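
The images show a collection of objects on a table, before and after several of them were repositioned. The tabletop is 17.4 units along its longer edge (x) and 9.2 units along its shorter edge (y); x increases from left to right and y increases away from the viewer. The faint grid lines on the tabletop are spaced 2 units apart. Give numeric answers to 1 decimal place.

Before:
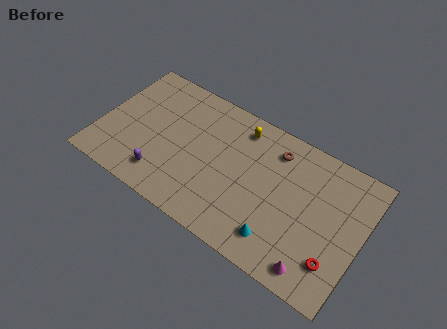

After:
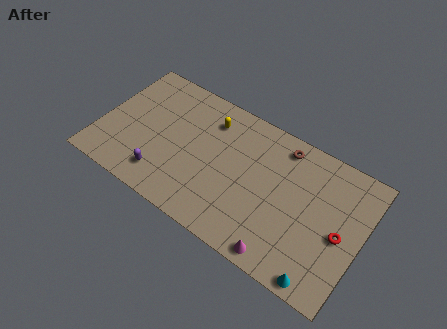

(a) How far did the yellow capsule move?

2.1

The yellow capsule was near (8.9, 7.7) before and (6.9, 7.2) after, so it travelled √(2.0² + 0.5²) ≈ 2.1 units.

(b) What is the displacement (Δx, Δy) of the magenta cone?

(-2.1, -0.3)

From the two frames, the magenta cone sits at roughly (14.9, 1.2) before and (12.8, 0.9) after.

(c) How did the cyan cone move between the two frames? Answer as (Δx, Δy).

(3.0, -1.0)

The cyan cone was at about (12.4, 1.8) and moved to about (15.4, 0.8).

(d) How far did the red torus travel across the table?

1.9

From (16.0, 2.3) to (16.1, 4.2), the red torus covered √(0.1² + 1.9²) ≈ 1.9 units.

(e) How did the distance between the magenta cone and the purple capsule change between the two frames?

-2.1

They were about 10.3 units apart before and 8.2 after — 2.1 units closer together.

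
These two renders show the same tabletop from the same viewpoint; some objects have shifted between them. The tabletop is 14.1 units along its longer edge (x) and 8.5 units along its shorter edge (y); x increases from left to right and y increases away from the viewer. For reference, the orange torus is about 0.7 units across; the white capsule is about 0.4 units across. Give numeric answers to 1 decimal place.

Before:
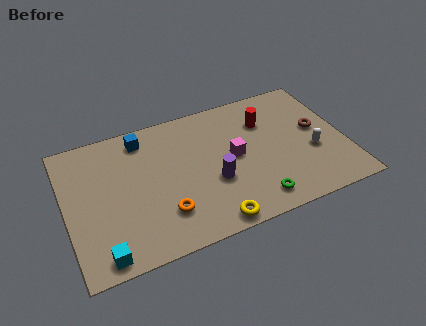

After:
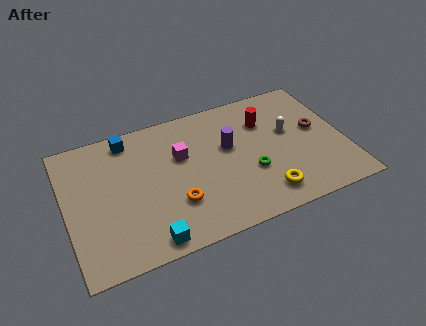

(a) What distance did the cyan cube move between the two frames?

2.3

From (1.5, 0.9) to (3.8, 0.9), the cyan cube covered √(2.3² + 0.0²) ≈ 2.3 units.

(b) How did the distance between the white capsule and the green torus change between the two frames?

-0.9

Before: roughly 3.8 units apart; after: 2.9. That's 0.9 units closer together.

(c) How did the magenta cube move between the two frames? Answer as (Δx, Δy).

(-2.6, 1.0)

The magenta cube was at about (8.5, 4.4) and moved to about (5.9, 5.4).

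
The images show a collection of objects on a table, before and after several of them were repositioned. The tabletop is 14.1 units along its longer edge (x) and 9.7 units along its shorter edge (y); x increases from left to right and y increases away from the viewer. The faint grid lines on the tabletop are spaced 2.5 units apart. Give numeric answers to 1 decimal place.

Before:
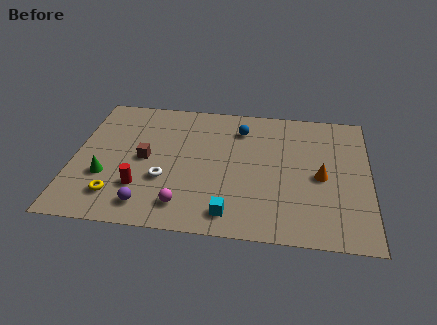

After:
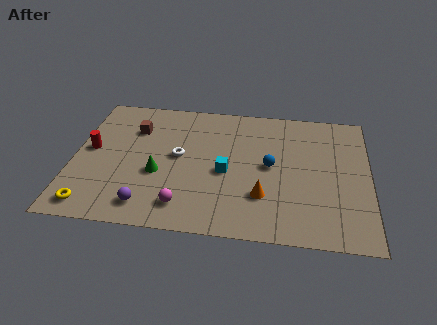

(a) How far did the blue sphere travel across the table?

3.0

From (7.9, 7.6) to (9.4, 5.0), the blue sphere covered √(1.5² + 2.6²) ≈ 3.0 units.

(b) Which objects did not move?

the purple sphere and the magenta sphere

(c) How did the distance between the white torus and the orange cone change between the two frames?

-2.7

Before: roughly 7.5 units apart; after: 4.8. That's 2.7 units closer together.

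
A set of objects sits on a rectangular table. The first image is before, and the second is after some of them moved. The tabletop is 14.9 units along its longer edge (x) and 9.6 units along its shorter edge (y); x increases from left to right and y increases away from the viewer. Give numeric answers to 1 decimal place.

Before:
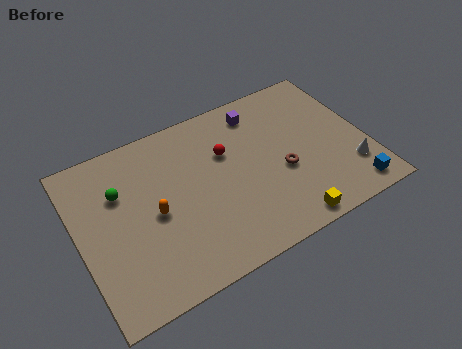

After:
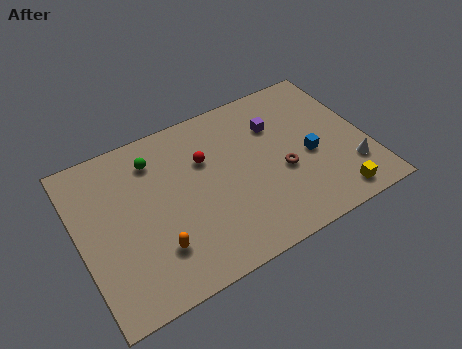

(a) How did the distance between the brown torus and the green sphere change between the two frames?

-1.3

Before: roughly 8.5 units apart; after: 7.2. That's 1.3 units closer together.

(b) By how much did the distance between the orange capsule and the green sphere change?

+2.6

Before: roughly 2.5 units apart; after: 5.1. That's 2.6 units further apart.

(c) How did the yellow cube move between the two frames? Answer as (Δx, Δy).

(2.6, 0.3)

From the two frames, the yellow cube sits at roughly (10.1, 0.9) before and (12.7, 1.2) after.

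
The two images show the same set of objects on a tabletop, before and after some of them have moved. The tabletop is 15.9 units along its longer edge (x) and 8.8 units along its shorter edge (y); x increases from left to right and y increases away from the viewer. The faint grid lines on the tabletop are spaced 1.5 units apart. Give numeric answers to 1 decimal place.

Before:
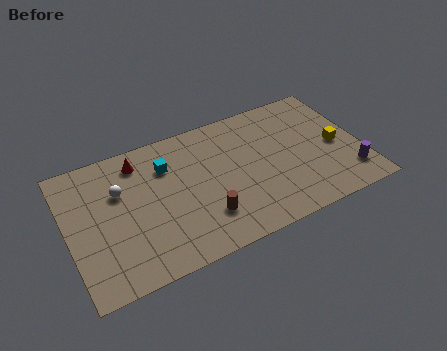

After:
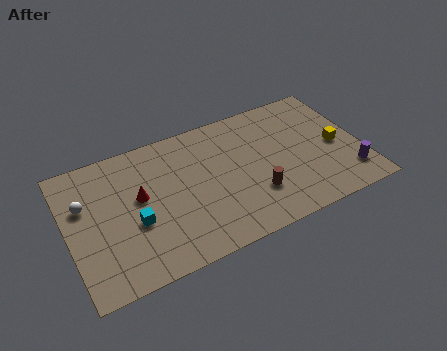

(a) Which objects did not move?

the yellow cube and the purple cylinder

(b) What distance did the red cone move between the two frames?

2.3

From (4.1, 7.3) to (3.9, 5.0), the red cone covered √(0.2² + 2.3²) ≈ 2.3 units.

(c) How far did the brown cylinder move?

2.8

From (7.1, 2.3) to (9.9, 2.6), the brown cylinder covered √(2.8² + 0.3²) ≈ 2.8 units.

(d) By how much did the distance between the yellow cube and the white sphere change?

+1.9

They were about 11.8 units apart before and 13.7 after — 1.9 units further apart.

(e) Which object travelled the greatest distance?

the cyan cube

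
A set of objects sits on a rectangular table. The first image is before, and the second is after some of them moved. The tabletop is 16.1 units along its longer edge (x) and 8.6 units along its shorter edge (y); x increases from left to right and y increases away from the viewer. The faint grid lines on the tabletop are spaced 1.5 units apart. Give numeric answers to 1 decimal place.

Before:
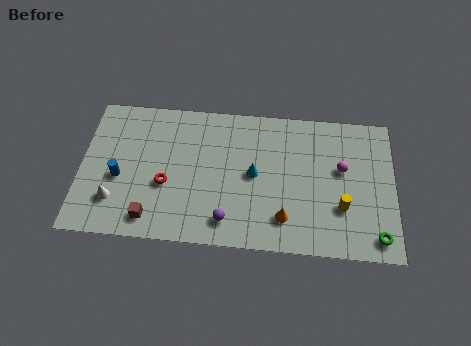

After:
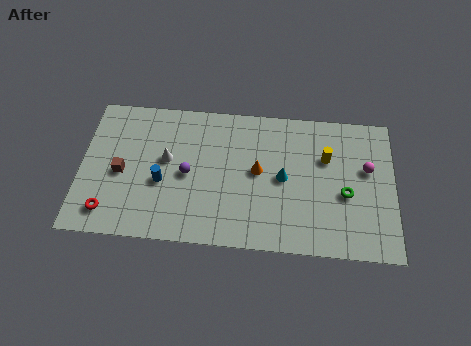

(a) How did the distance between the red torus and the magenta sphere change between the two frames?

+4.5

They were about 9.2 units apart before and 13.7 after — 4.5 units further apart.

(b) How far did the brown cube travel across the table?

3.1

The brown cube was near (3.7, 1.3) before and (2.1, 3.9) after, so it travelled √(1.6² + 2.6²) ≈ 3.1 units.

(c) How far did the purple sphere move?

3.3

The purple sphere moved from about (7.6, 1.5) to (5.5, 4.1), a distance of √(2.1² + 2.6²) ≈ 3.3.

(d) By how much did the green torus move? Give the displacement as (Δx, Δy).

(-1.6, 2.4)

The green torus started near (15.2, 1.2) and ended near (13.6, 3.6).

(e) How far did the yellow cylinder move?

3.0

From (13.4, 2.8) to (12.6, 5.7), the yellow cylinder covered √(0.8² + 2.9²) ≈ 3.0 units.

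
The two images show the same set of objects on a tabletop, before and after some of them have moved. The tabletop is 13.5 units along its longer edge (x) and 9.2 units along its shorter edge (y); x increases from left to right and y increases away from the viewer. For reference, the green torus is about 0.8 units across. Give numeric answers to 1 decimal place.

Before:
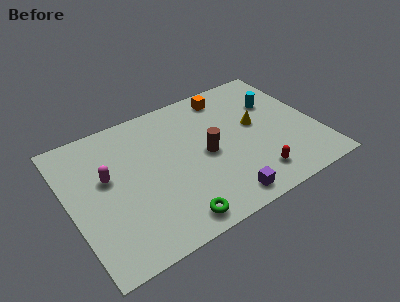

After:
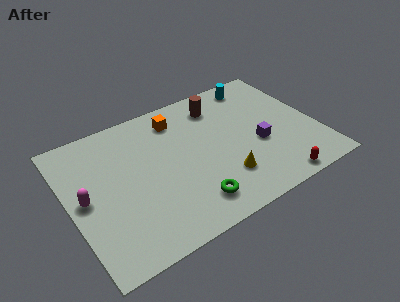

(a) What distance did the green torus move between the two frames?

1.3

From (5.0, 1.1) to (6.1, 1.7), the green torus covered √(1.1² + 0.6²) ≈ 1.3 units.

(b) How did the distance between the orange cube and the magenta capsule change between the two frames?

-1.3

The distance was about 7.5 in the first image and 6.2 in the second, so they moved 1.3 units closer together.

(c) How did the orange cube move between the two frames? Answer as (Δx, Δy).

(-2.9, -0.4)

The orange cube was at about (9.2, 7.9) and moved to about (6.3, 7.5).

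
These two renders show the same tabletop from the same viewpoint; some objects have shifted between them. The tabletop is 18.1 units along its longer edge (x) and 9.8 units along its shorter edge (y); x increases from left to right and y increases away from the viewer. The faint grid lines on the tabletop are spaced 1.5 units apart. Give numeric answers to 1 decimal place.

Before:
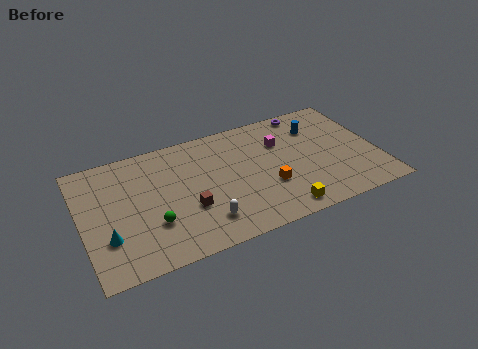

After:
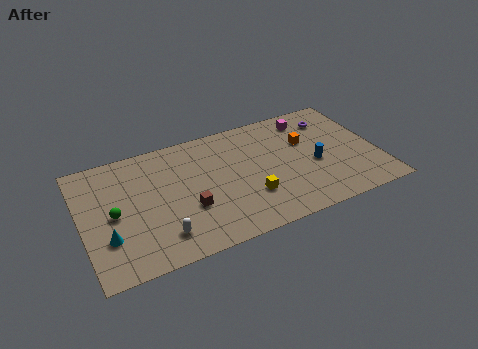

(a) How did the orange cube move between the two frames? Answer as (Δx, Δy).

(2.7, 2.9)

From the two frames, the orange cube sits at roughly (11.2, 3.4) before and (13.9, 6.3) after.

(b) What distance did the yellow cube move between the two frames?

2.5

From (11.7, 1.2) to (10.0, 3.0), the yellow cube covered √(1.7² + 1.8²) ≈ 2.5 units.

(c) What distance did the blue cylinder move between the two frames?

3.1

From (14.7, 7.3) to (14.2, 4.2), the blue cylinder covered √(0.5² + 3.1²) ≈ 3.1 units.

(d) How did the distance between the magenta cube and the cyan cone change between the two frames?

+2.3

Before: roughly 11.6 units apart; after: 13.9. That's 2.3 units further apart.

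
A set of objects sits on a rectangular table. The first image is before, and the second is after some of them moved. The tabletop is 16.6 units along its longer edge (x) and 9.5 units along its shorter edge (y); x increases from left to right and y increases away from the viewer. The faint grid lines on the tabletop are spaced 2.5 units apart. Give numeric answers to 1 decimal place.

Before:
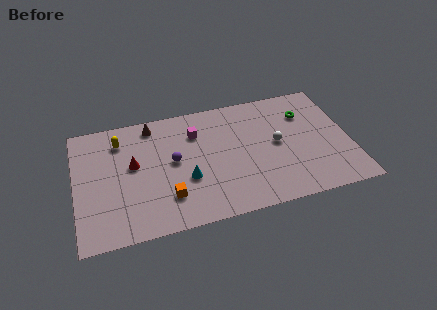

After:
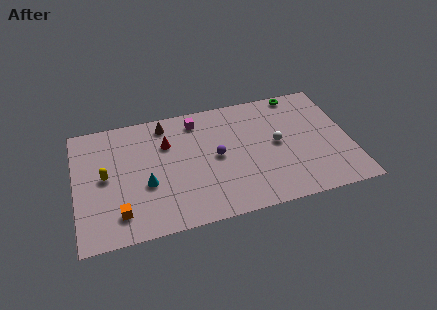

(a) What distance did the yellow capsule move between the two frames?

2.8

From (2.8, 7.5) to (1.8, 4.9), the yellow capsule covered √(1.0² + 2.6²) ≈ 2.8 units.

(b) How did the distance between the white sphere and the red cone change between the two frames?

-1.9

They were about 8.7 units apart before and 6.8 after — 1.9 units closer together.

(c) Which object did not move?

the white sphere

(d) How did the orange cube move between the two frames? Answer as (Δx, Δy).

(-2.9, -0.5)

The orange cube was at about (5.4, 2.4) and moved to about (2.5, 1.9).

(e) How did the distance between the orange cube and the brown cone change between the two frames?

+1.1

They were about 5.9 units apart before and 7.0 after — 1.1 units further apart.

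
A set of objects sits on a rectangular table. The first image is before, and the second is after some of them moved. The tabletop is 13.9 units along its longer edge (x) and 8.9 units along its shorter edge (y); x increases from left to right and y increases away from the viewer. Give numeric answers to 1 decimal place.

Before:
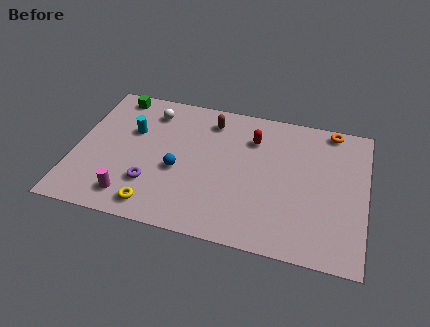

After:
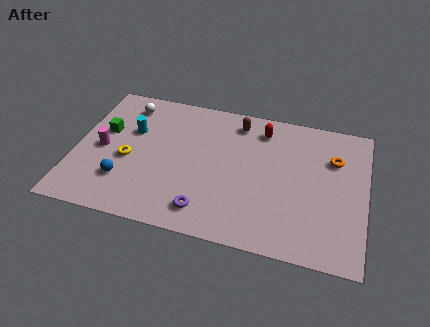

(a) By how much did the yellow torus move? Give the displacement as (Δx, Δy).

(-1.5, 2.6)

The yellow torus was at about (4.1, 1.2) and moved to about (2.6, 3.8).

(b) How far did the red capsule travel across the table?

0.8

From (8.4, 6.6) to (8.8, 7.3), the red capsule covered √(0.4² + 0.7²) ≈ 0.8 units.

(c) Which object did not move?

the cyan cylinder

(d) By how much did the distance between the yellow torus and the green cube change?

-5.1

They were about 7.2 units apart before and 2.1 after — 5.1 units closer together.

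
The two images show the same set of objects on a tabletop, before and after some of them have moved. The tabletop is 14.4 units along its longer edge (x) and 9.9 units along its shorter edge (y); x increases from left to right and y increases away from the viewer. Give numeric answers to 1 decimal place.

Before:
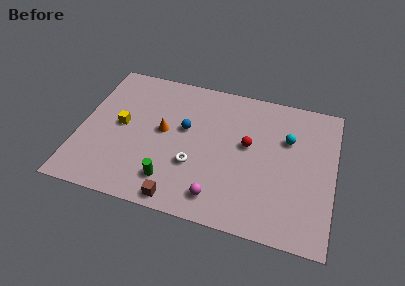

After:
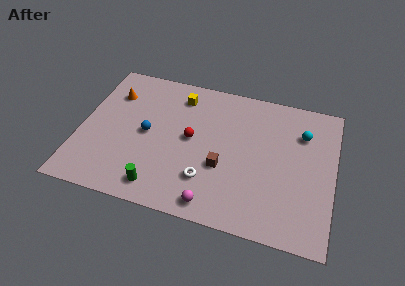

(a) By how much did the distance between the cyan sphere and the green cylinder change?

+1.8

The distance was about 7.8 in the first image and 9.6 in the second, so they moved 1.8 units further apart.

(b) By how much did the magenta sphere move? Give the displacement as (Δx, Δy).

(-0.2, -0.5)

From the two frames, the magenta sphere sits at roughly (8.1, 1.6) before and (7.9, 1.1) after.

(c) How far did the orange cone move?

3.7

The orange cone was near (4.7, 5.3) before and (1.6, 7.3) after, so it travelled √(3.1² + 2.0²) ≈ 3.7 units.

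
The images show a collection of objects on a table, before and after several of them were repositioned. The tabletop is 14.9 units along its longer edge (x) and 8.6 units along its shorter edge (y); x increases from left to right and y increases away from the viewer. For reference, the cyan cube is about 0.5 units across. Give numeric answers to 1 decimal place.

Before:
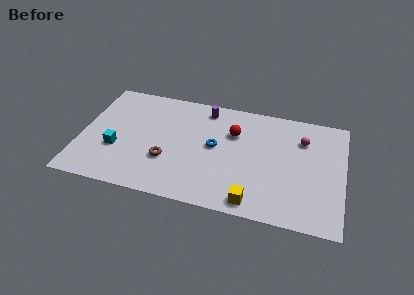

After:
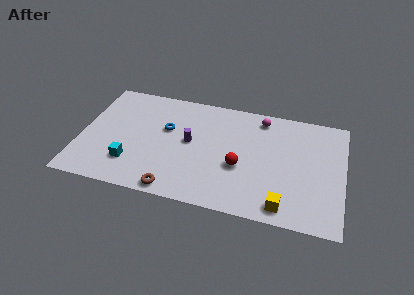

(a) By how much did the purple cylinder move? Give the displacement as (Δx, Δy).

(-0.7, -2.8)

From the two frames, the purple cylinder sits at roughly (6.9, 7.4) before and (6.2, 4.6) after.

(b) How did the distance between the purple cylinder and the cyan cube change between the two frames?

-2.4

Before: roughly 6.4 units apart; after: 4.0. That's 2.4 units closer together.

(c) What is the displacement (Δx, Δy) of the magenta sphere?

(-2.4, 1.1)

The magenta sphere started near (12.5, 6.3) and ended near (10.1, 7.4).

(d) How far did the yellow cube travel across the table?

1.7

From (10.0, 1.0) to (11.7, 1.1), the yellow cube covered √(1.7² + 0.1²) ≈ 1.7 units.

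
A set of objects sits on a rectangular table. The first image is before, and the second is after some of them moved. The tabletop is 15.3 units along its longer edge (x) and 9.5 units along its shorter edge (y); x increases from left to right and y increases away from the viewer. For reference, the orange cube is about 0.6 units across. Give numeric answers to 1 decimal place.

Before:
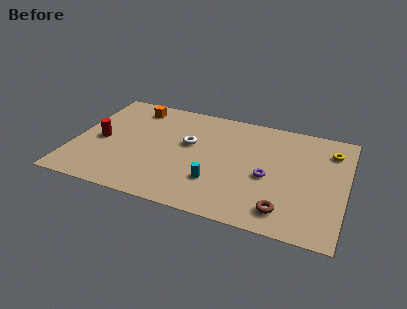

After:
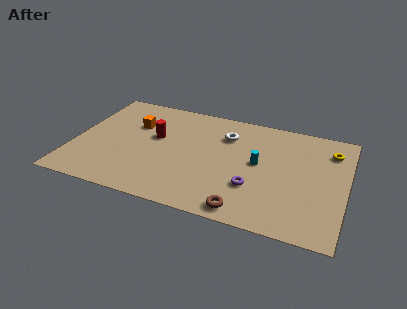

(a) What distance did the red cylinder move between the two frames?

3.2

From (1.5, 4.4) to (4.5, 5.6), the red cylinder covered √(3.0² + 1.2²) ≈ 3.2 units.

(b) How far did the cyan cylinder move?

3.3

The cyan cylinder moved from about (8.2, 2.7) to (10.4, 5.1), a distance of √(2.2² + 2.4²) ≈ 3.3.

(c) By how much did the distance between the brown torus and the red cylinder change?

-3.8

They were about 11.0 units apart before and 7.2 after — 3.8 units closer together.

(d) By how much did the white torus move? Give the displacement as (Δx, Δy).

(2.0, 1.4)

From the two frames, the white torus sits at roughly (6.4, 5.6) before and (8.4, 7.0) after.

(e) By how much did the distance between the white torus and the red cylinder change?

-0.9

Before: roughly 5.0 units apart; after: 4.1. That's 0.9 units closer together.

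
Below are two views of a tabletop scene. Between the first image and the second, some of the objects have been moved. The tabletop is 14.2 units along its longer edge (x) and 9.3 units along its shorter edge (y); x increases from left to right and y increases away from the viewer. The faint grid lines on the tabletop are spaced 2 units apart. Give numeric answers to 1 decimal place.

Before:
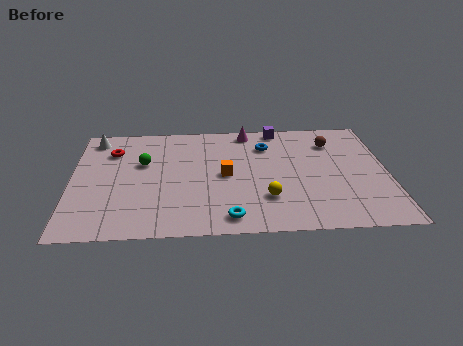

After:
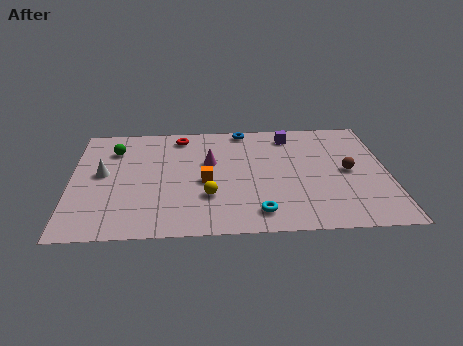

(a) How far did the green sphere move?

1.8

The green sphere moved from about (3.2, 5.8) to (1.9, 7.0), a distance of √(1.3² + 1.2²) ≈ 1.8.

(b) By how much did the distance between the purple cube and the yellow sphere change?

+0.3

Before: roughly 5.9 units apart; after: 6.2. That's 0.3 units further apart.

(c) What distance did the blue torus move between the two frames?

1.8

From (8.8, 7.0) to (7.8, 8.5), the blue torus covered √(1.0² + 1.5²) ≈ 1.8 units.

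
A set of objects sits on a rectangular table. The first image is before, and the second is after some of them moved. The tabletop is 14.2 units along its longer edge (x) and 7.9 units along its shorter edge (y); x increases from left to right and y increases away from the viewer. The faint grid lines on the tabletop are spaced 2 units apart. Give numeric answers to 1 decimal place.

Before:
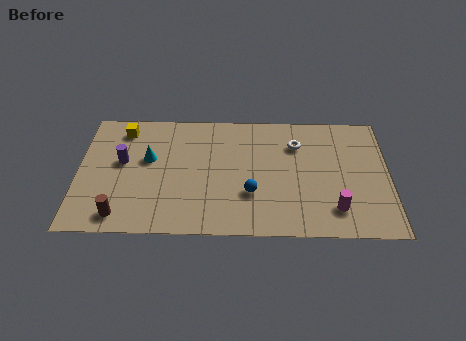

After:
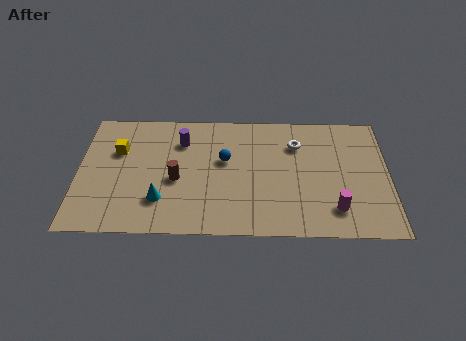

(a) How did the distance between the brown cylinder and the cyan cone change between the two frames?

-2.3

They were about 3.8 units apart before and 1.5 after — 2.3 units closer together.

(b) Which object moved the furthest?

the brown cylinder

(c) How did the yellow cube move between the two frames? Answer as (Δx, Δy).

(-0.2, -1.4)

From the two frames, the yellow cube sits at roughly (2.0, 6.6) before and (1.8, 5.2) after.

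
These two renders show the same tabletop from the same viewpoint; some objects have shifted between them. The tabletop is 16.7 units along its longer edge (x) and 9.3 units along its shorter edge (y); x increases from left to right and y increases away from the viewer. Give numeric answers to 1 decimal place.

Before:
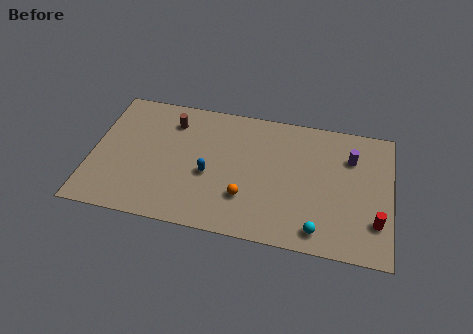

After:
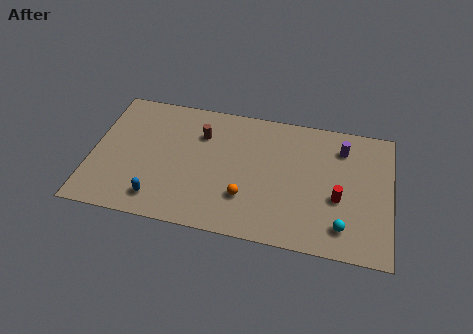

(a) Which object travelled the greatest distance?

the blue capsule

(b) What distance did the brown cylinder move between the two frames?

1.8

The brown cylinder moved from about (4.3, 7.3) to (6.0, 6.7), a distance of √(1.7² + 0.6²) ≈ 1.8.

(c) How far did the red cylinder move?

2.4

From (15.9, 2.5) to (13.8, 3.7), the red cylinder covered √(2.1² + 1.2²) ≈ 2.4 units.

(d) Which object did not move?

the orange sphere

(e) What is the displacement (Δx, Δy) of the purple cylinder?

(-0.5, 0.6)

The purple cylinder was at about (14.4, 6.7) and moved to about (13.9, 7.3).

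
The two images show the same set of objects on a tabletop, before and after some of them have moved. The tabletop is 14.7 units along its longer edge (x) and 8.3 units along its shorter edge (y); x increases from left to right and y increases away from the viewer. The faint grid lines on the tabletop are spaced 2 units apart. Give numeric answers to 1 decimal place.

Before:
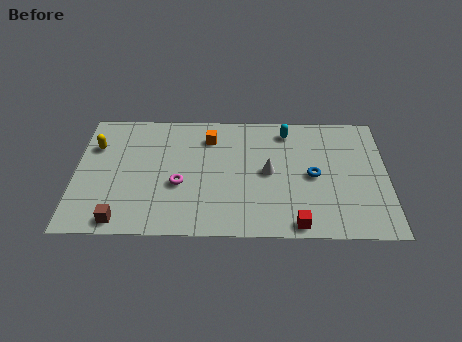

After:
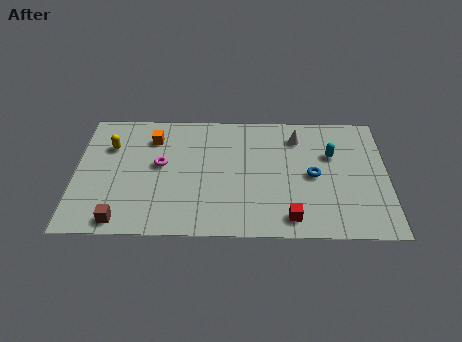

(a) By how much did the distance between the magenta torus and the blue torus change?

+0.9

Before: roughly 6.3 units apart; after: 7.2. That's 0.9 units further apart.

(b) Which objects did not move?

the brown cube and the blue torus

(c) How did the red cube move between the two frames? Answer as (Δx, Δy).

(-0.3, 0.4)

The red cube was at about (10.4, 0.8) and moved to about (10.1, 1.2).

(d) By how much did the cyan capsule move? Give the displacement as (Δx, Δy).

(2.1, -1.6)

The cyan capsule was at about (10.0, 7.0) and moved to about (12.1, 5.4).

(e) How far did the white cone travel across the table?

2.8

The white cone moved from about (9.1, 4.2) to (10.5, 6.6), a distance of √(1.4² + 2.4²) ≈ 2.8.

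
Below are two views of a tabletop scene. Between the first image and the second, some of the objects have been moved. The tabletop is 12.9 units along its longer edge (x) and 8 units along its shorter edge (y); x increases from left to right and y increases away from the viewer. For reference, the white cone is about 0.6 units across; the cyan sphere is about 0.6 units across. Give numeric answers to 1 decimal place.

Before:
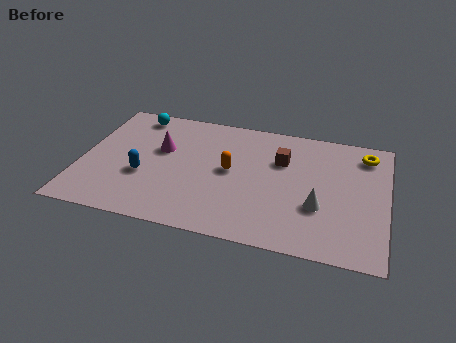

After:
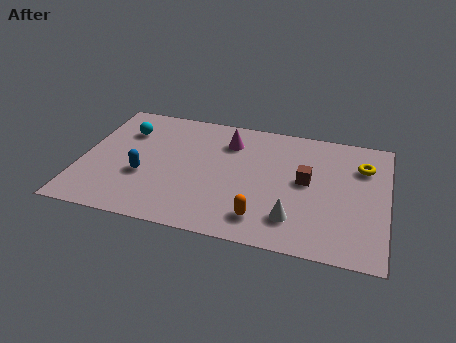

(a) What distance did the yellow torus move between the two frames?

0.8

From (11.9, 6.6) to (11.8, 5.8), the yellow torus covered √(0.1² + 0.8²) ≈ 0.8 units.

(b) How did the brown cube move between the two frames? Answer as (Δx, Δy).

(1.1, -1.1)

From the two frames, the brown cube sits at roughly (8.4, 5.4) before and (9.5, 4.3) after.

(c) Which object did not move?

the blue capsule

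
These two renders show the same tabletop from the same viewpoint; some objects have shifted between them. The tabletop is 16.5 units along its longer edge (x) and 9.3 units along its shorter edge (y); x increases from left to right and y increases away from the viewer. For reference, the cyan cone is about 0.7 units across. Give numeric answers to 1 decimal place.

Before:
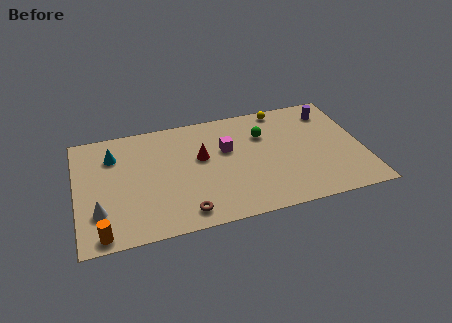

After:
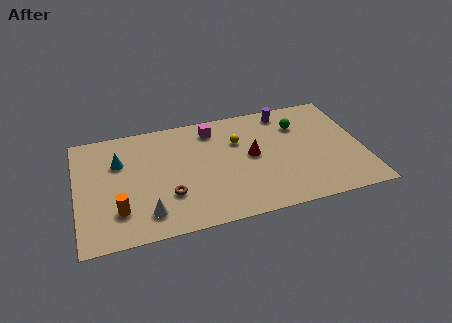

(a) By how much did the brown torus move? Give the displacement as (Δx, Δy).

(-0.8, 1.6)

The brown torus started near (6.0, 1.3) and ended near (5.2, 2.9).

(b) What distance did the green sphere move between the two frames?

2.1

The green sphere was near (10.9, 6.5) before and (13.0, 6.8) after, so it travelled √(2.1² + 0.3²) ≈ 2.1 units.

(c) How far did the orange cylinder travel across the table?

1.8

From (1.3, 0.9) to (2.3, 2.4), the orange cylinder covered √(1.0² + 1.5²) ≈ 1.8 units.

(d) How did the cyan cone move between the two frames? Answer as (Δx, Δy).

(0.3, -0.6)

The cyan cone started near (2.2, 6.9) and ended near (2.5, 6.3).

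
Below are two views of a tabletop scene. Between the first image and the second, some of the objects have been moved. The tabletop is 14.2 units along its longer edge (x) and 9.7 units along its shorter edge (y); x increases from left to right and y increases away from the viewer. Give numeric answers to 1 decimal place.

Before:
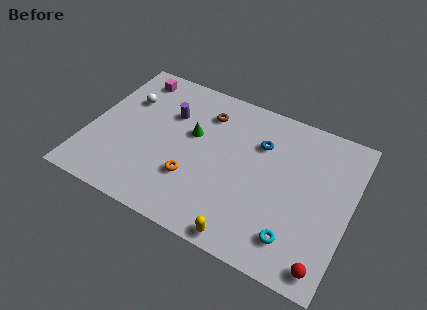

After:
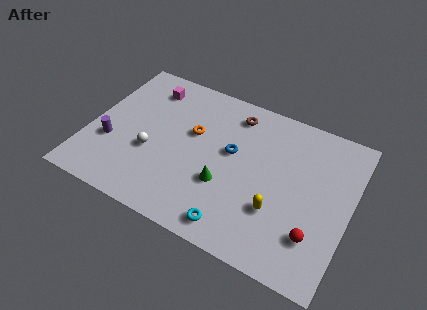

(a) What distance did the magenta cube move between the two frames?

1.0

From (1.8, 8.3) to (2.7, 7.9), the magenta cube covered √(0.9² + 0.4²) ≈ 1.0 units.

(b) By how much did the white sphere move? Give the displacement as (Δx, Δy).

(1.8, -2.9)

The white sphere started near (1.7, 6.6) and ended near (3.5, 3.7).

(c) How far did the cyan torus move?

3.2

The cyan torus was near (11.6, 1.9) before and (8.5, 1.2) after, so it travelled √(3.1² + 0.7²) ≈ 3.2 units.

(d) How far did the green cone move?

3.2

The green cone moved from about (5.5, 5.8) to (7.6, 3.4), a distance of √(2.1² + 2.4²) ≈ 3.2.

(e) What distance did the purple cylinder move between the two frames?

4.3

From (4.1, 6.6) to (1.3, 3.4), the purple cylinder covered √(2.8² + 3.2²) ≈ 4.3 units.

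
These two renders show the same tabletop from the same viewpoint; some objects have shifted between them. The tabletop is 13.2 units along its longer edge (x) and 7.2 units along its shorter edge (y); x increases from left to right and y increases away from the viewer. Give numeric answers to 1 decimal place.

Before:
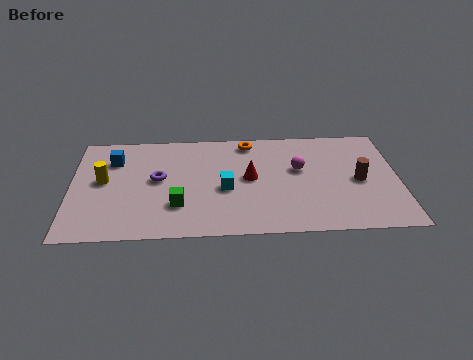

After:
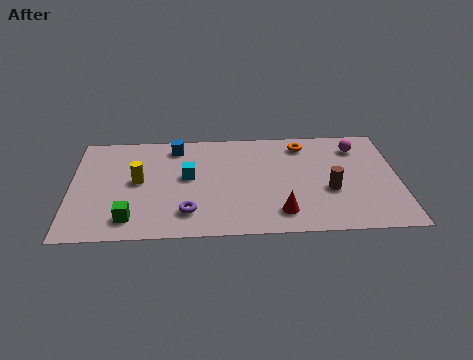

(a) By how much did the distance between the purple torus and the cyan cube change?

-0.4

The distance was about 2.8 in the first image and 2.4 in the second, so they moved 0.4 units closer together.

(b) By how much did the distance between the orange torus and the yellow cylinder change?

+0.7

The distance was about 6.4 in the first image and 7.1 in the second, so they moved 0.7 units further apart.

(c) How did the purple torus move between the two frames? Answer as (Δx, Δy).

(1.2, -2.3)

From the two frames, the purple torus sits at roughly (3.5, 3.9) before and (4.7, 1.6) after.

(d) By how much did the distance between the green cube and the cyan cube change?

+1.4

Before: roughly 2.1 units apart; after: 3.5. That's 1.4 units further apart.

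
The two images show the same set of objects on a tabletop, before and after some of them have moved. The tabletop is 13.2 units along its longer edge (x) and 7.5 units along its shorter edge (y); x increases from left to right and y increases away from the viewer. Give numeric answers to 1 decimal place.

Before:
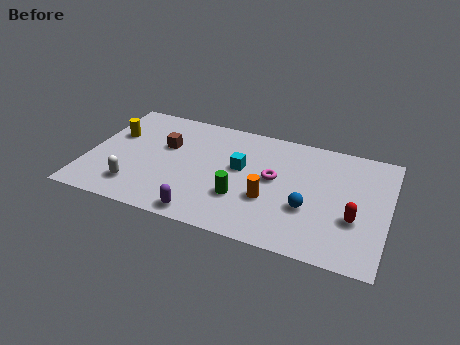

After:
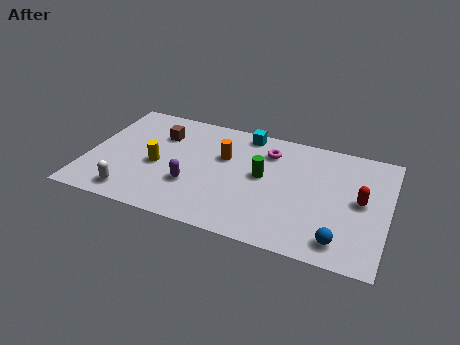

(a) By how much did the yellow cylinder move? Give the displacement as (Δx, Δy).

(2.1, -1.5)

The yellow cylinder started near (1.0, 4.8) and ended near (3.1, 3.3).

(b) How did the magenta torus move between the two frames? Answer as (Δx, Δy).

(-0.4, 1.7)

The magenta torus started near (8.2, 4.1) and ended near (7.8, 5.8).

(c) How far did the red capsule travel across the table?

1.2

From (11.8, 2.7) to (12.0, 3.9), the red capsule covered √(0.2² + 1.2²) ≈ 1.2 units.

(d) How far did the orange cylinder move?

3.0

The orange cylinder moved from about (8.1, 2.7) to (5.9, 4.8), a distance of √(2.2² + 2.1²) ≈ 3.0.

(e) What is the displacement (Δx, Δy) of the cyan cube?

(0.0, 2.4)

From the two frames, the cyan cube sits at roughly (6.7, 4.3) before and (6.7, 6.7) after.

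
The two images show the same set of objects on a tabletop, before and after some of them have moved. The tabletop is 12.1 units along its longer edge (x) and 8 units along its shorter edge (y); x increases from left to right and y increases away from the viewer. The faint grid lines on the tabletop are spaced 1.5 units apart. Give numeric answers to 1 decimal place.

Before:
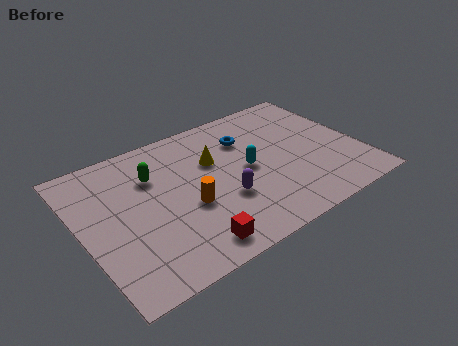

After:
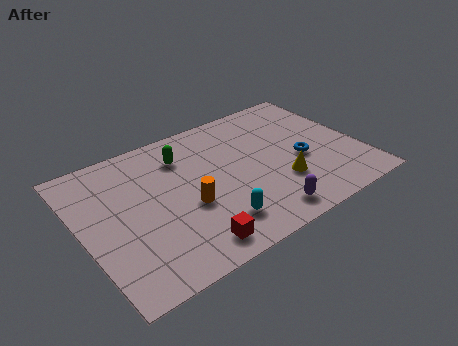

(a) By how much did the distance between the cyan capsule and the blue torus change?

+2.7

Before: roughly 1.8 units apart; after: 4.5. That's 2.7 units further apart.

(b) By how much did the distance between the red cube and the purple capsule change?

+0.7

Before: roughly 2.5 units apart; after: 3.2. That's 0.7 units further apart.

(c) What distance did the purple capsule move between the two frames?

2.2

From (5.9, 2.8) to (7.3, 1.1), the purple capsule covered √(1.4² + 1.7²) ≈ 2.2 units.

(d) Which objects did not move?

the orange cylinder and the red cube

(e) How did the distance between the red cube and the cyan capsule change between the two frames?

-2.9

The distance was about 4.2 in the first image and 1.3 in the second, so they moved 2.9 units closer together.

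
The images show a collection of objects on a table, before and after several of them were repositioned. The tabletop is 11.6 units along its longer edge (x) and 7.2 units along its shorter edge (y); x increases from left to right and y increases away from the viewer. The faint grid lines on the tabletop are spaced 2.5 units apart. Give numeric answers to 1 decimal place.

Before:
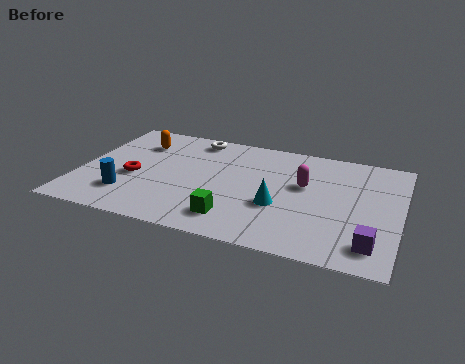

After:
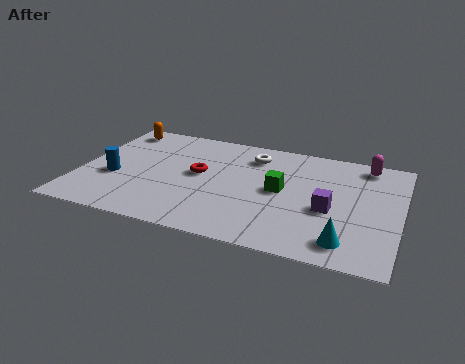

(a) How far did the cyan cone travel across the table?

2.9

From (7.3, 2.7) to (9.8, 1.2), the cyan cone covered √(2.5² + 1.5²) ≈ 2.9 units.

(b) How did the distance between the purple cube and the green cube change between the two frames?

-3.0

Before: roughly 4.9 units apart; after: 1.9. That's 3.0 units closer together.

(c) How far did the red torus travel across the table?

2.5

The red torus was near (2.0, 3.0) before and (4.3, 3.9) after, so it travelled √(2.3² + 0.9²) ≈ 2.5 units.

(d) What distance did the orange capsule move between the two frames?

1.2

The orange capsule was near (1.9, 5.4) before and (1.0, 6.2) after, so it travelled √(0.9² + 0.8²) ≈ 1.2 units.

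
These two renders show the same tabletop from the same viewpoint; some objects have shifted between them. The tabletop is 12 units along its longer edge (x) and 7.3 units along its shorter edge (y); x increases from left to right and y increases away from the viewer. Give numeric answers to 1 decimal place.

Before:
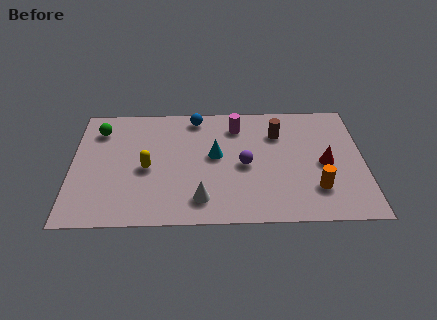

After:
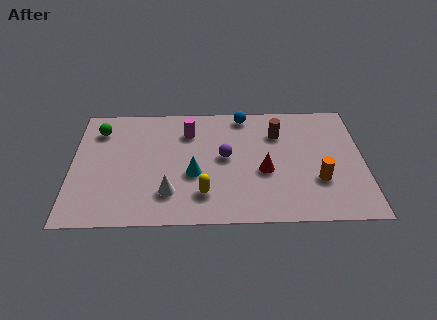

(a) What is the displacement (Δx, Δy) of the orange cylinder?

(0.1, 0.5)

The orange cylinder was at about (10.0, 1.9) and moved to about (10.1, 2.4).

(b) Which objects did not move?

the green sphere and the brown cylinder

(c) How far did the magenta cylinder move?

2.0

The magenta cylinder moved from about (6.8, 5.8) to (4.8, 5.5), a distance of √(2.0² + 0.3²) ≈ 2.0.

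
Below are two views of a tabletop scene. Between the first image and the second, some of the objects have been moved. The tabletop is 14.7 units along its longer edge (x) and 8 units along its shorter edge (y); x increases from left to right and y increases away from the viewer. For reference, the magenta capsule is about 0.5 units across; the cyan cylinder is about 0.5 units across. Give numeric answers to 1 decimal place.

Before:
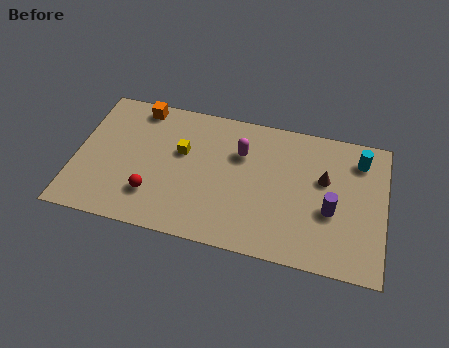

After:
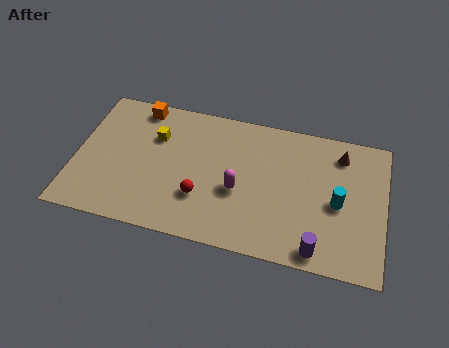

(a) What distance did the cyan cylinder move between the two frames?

2.8

The cyan cylinder was near (13.4, 6.4) before and (12.5, 3.7) after, so it travelled √(0.9² + 2.7²) ≈ 2.8 units.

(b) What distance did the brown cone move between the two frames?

1.7

The brown cone was near (11.8, 4.9) before and (12.5, 6.5) after, so it travelled √(0.7² + 1.6²) ≈ 1.7 units.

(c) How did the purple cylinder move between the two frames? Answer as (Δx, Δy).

(-0.5, -2.3)

From the two frames, the purple cylinder sits at roughly (12.2, 3.2) before and (11.7, 0.9) after.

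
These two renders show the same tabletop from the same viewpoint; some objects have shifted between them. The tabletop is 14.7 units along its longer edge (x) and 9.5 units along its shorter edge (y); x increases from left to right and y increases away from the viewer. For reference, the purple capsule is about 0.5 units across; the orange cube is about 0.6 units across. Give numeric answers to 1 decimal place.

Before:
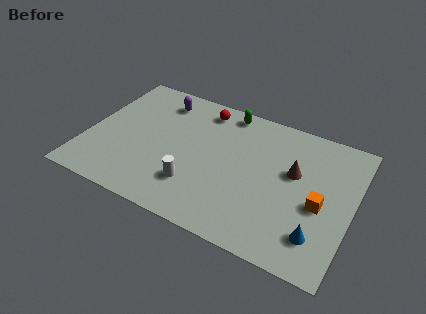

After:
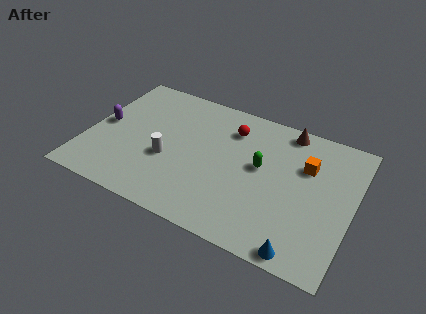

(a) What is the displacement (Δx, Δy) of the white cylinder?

(-1.7, 1.2)

The white cylinder was at about (6.3, 2.5) and moved to about (4.6, 3.7).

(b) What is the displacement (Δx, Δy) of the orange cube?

(-1.0, 2.3)

The orange cube started near (13.0, 4.1) and ended near (12.0, 6.4).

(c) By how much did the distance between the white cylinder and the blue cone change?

+1.5

Before: roughly 6.8 units apart; after: 8.3. That's 1.5 units further apart.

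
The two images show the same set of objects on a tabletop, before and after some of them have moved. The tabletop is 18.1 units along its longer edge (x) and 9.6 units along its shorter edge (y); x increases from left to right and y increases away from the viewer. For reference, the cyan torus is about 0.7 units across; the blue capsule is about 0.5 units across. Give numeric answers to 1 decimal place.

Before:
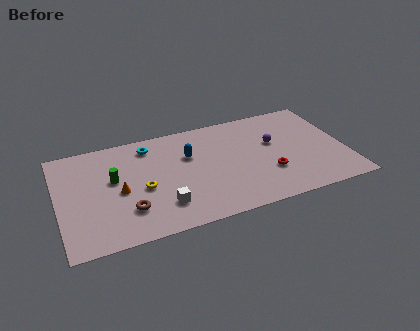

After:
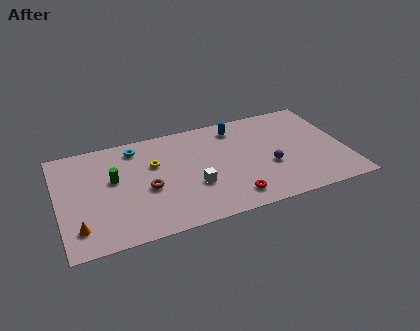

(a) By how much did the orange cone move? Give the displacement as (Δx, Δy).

(-2.7, -2.4)

The orange cone started near (3.8, 4.4) and ended near (1.1, 2.0).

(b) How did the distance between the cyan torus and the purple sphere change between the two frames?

+1.1

Before: roughly 8.1 units apart; after: 9.2. That's 1.1 units further apart.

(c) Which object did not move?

the green cylinder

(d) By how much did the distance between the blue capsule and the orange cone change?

+7.1

Before: roughly 4.9 units apart; after: 12.0. That's 7.1 units further apart.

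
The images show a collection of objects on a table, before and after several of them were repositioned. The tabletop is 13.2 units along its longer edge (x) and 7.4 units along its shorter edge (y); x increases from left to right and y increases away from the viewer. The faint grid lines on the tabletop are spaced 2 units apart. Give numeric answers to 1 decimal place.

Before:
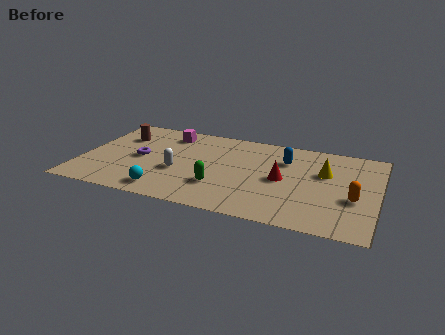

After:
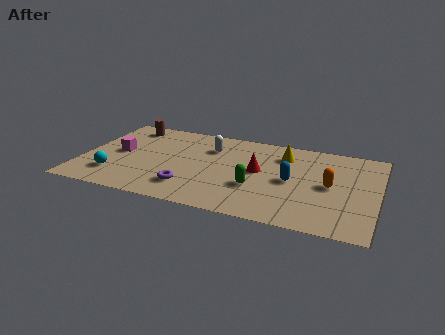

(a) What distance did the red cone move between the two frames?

1.2

From (9.0, 3.6) to (7.9, 4.0), the red cone covered √(1.1² + 0.4²) ≈ 1.2 units.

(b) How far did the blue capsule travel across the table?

1.7

From (9.0, 5.3) to (9.4, 3.6), the blue capsule covered √(0.4² + 1.7²) ≈ 1.7 units.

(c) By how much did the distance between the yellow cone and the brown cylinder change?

-2.1

The distance was about 9.3 in the first image and 7.2 in the second, so they moved 2.1 units closer together.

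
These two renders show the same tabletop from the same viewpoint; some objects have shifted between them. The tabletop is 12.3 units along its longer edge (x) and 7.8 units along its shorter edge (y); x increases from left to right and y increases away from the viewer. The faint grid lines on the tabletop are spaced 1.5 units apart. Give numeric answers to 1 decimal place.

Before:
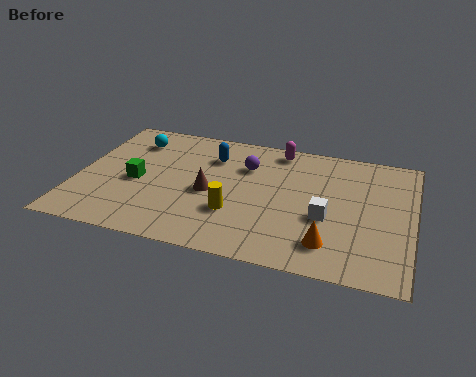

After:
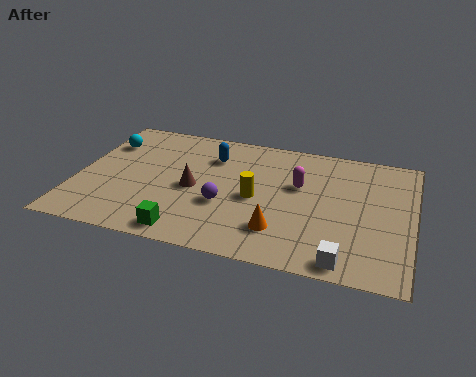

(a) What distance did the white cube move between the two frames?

2.4

The white cube moved from about (9.2, 3.1) to (10.0, 0.8), a distance of √(0.8² + 2.3²) ≈ 2.4.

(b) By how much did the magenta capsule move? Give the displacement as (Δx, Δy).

(0.9, -2.1)

From the two frames, the magenta capsule sits at roughly (7.2, 6.9) before and (8.1, 4.8) after.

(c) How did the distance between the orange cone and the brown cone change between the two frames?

-1.2

They were about 4.9 units apart before and 3.7 after — 1.2 units closer together.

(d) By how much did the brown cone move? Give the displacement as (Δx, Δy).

(-0.6, 0.1)

The brown cone was at about (4.9, 3.5) and moved to about (4.3, 3.6).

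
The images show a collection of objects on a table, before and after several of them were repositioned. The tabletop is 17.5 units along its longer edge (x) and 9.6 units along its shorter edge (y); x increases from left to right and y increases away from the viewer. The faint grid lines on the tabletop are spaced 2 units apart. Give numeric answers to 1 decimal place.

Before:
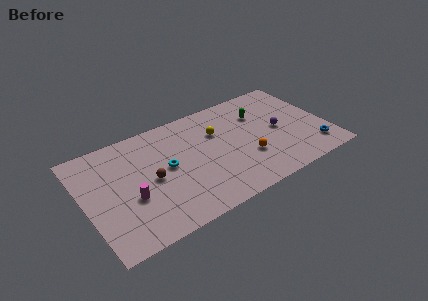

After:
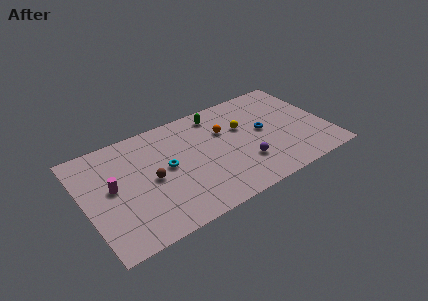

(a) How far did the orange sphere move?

3.4

The orange sphere moved from about (11.5, 3.2) to (10.3, 6.4), a distance of √(1.2² + 3.2²) ≈ 3.4.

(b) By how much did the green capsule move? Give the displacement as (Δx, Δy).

(-3.0, 1.4)

From the two frames, the green capsule sits at roughly (13.0, 6.8) before and (10.0, 8.2) after.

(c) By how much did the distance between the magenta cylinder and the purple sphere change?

-1.5

Before: roughly 11.0 units apart; after: 9.5. That's 1.5 units closer together.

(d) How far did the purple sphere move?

3.5

The purple sphere moved from about (14.1, 4.7) to (11.2, 2.8), a distance of √(2.9² + 1.9²) ≈ 3.5.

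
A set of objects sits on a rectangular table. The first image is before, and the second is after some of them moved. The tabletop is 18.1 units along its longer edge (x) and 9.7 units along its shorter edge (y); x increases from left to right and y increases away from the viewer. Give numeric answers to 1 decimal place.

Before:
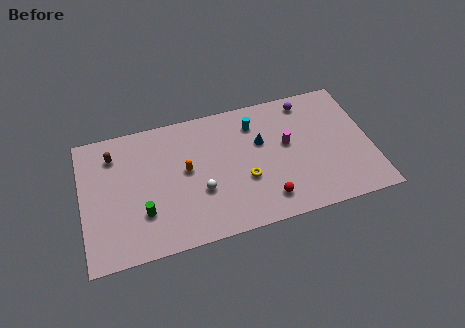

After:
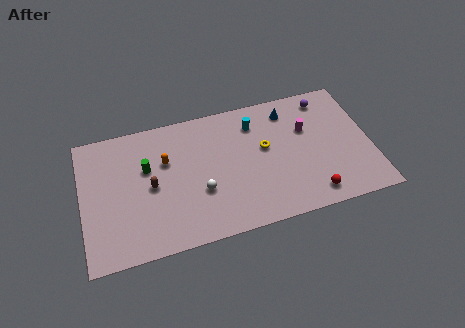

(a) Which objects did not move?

the white sphere and the cyan cylinder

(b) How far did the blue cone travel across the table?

2.7

The blue cone moved from about (11.3, 6.1) to (13.2, 8.0), a distance of √(1.9² + 1.9²) ≈ 2.7.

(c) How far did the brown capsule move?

3.6

From (2.1, 7.6) to (4.3, 4.7), the brown capsule covered √(2.2² + 2.9²) ≈ 3.6 units.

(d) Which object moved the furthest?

the brown capsule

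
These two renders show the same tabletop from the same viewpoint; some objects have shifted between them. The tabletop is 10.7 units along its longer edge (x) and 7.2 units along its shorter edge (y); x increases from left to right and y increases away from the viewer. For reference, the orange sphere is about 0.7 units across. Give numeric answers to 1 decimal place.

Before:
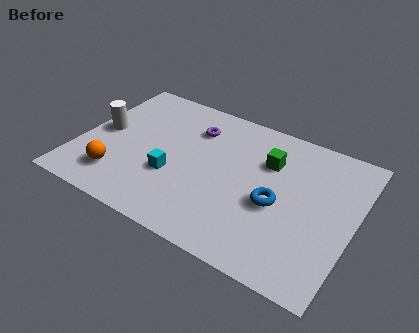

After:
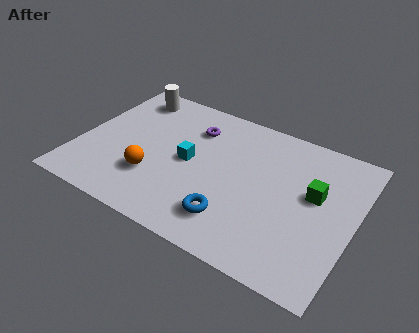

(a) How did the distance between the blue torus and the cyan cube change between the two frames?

-1.2

Before: roughly 4.0 units apart; after: 2.8. That's 1.2 units closer together.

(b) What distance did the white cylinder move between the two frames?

2.5

The white cylinder moved from about (0.8, 3.7) to (1.5, 6.1), a distance of √(0.7² + 2.4²) ≈ 2.5.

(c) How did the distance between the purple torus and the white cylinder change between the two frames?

-1.0

The distance was about 3.8 in the first image and 2.8 in the second, so they moved 1.0 units closer together.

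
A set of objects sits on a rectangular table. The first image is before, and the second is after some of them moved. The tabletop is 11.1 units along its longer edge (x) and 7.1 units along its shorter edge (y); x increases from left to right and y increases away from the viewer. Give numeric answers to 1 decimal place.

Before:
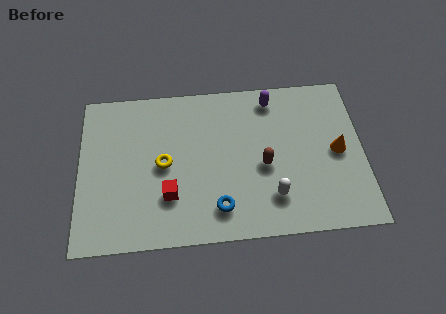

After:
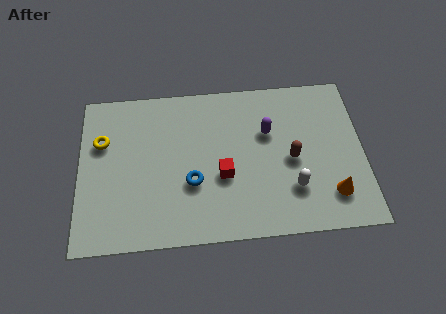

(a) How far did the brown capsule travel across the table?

1.1

The brown capsule was near (7.2, 3.1) before and (8.3, 3.3) after, so it travelled √(1.1² + 0.2²) ≈ 1.1 units.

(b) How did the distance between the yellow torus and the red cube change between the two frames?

+3.7

They were about 1.4 units apart before and 5.1 after — 3.7 units further apart.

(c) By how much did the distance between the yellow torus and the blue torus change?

+1.1

They were about 3.0 units apart before and 4.1 after — 1.1 units further apart.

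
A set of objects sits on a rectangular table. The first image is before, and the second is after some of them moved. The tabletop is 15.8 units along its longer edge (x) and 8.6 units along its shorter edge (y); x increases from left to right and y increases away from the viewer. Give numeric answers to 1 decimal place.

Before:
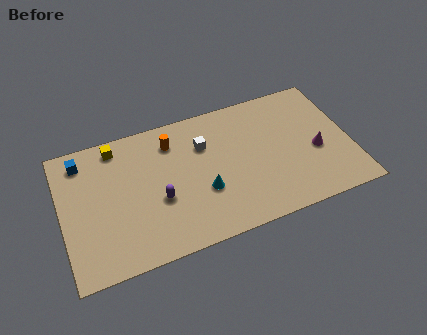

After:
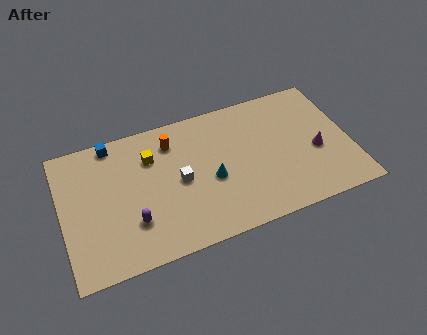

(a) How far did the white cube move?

2.3

The white cube was near (7.9, 6.0) before and (6.4, 4.2) after, so it travelled √(1.5² + 1.8²) ≈ 2.3 units.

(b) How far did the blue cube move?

1.8

The blue cube moved from about (1.3, 7.2) to (3.0, 7.8), a distance of √(1.7² + 0.6²) ≈ 1.8.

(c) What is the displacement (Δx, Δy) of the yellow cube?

(1.8, -1.3)

The yellow cube was at about (3.2, 7.5) and moved to about (5.0, 6.2).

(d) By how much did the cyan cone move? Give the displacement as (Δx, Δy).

(0.5, 0.6)

From the two frames, the cyan cone sits at roughly (7.6, 3.1) before and (8.1, 3.7) after.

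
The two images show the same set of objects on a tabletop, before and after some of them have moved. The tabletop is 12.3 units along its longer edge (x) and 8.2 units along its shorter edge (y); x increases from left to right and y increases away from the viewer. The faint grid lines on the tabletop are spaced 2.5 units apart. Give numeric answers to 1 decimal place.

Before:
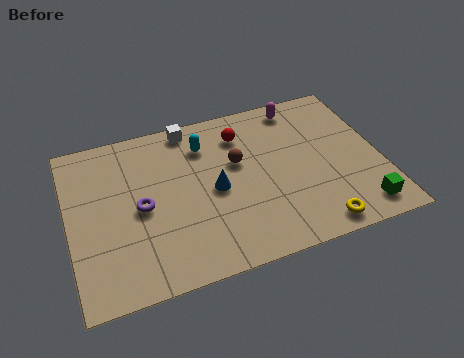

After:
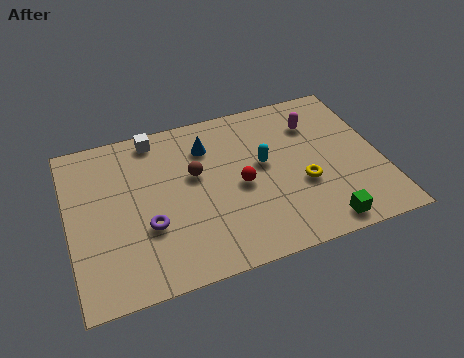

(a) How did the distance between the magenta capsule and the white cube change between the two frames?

+2.0

Before: roughly 4.4 units apart; after: 6.4. That's 2.0 units further apart.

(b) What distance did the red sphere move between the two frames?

2.6

The red sphere moved from about (7.0, 6.4) to (6.7, 3.8), a distance of √(0.3² + 2.6²) ≈ 2.6.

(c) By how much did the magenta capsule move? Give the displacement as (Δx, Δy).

(0.5, -1.1)

The magenta capsule was at about (9.4, 7.2) and moved to about (9.9, 6.1).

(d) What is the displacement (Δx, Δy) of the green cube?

(-1.6, -0.3)

The green cube started near (11.2, 1.2) and ended near (9.6, 0.9).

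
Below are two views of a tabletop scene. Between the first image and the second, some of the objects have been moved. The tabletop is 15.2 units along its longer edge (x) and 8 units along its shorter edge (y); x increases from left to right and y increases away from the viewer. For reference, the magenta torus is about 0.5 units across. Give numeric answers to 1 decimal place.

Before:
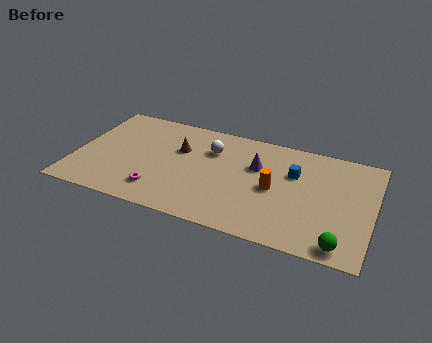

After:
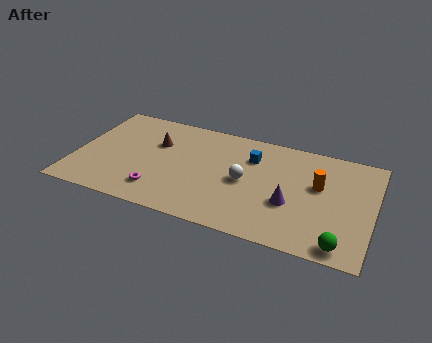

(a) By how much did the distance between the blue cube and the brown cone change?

-1.0

They were about 5.9 units apart before and 4.9 after — 1.0 units closer together.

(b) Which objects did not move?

the green sphere and the magenta torus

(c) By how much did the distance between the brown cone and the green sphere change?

+1.1

The distance was about 9.6 in the first image and 10.7 in the second, so they moved 1.1 units further apart.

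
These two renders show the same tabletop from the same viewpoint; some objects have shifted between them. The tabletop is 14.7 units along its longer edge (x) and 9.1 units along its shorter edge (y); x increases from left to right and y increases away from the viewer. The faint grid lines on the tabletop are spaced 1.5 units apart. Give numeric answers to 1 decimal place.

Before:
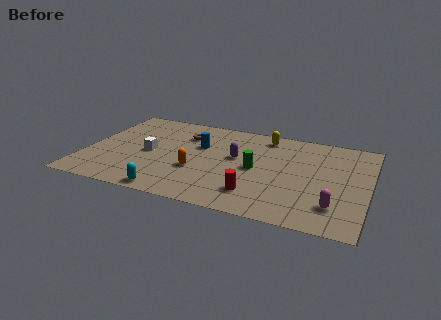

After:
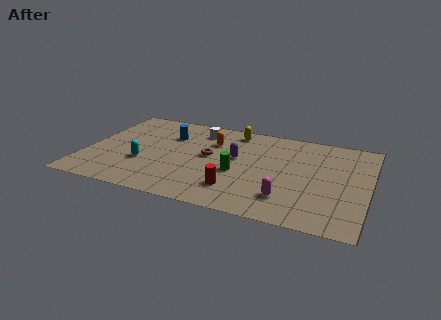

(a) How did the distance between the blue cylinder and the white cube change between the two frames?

-1.1

Before: roughly 2.9 units apart; after: 1.8. That's 1.1 units closer together.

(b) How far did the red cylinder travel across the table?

1.0

The red cylinder was near (9.1, 2.0) before and (8.1, 2.1) after, so it travelled √(1.0² + 0.1²) ≈ 1.0 units.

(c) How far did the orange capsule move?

3.1

The orange capsule was near (5.9, 3.3) before and (6.4, 6.4) after, so it travelled √(0.5² + 3.1²) ≈ 3.1 units.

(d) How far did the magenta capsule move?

2.4

From (13.1, 2.1) to (10.7, 2.1), the magenta capsule covered √(2.4² + 0.0²) ≈ 2.4 units.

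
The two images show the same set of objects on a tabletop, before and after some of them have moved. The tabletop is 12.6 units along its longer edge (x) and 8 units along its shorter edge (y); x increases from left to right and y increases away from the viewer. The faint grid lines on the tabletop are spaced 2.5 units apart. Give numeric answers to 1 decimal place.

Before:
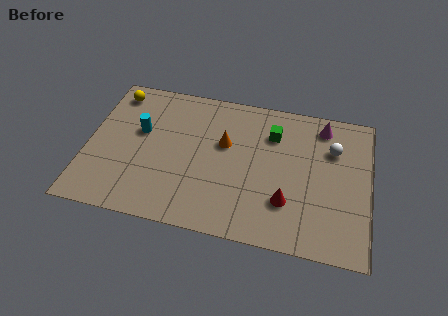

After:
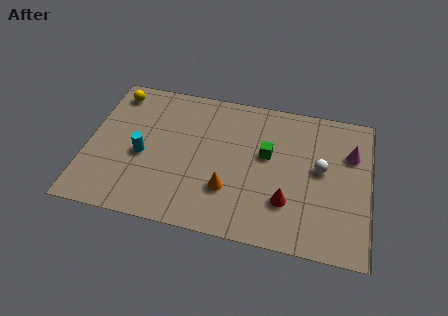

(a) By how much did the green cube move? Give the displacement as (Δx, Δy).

(-0.2, -1.2)

The green cube was at about (8.2, 5.9) and moved to about (8.0, 4.7).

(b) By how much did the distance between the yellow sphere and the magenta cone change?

+1.4

Before: roughly 9.4 units apart; after: 10.8. That's 1.4 units further apart.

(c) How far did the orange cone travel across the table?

2.5

From (6.1, 4.9) to (6.4, 2.4), the orange cone covered √(0.3² + 2.5²) ≈ 2.5 units.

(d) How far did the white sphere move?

1.3

The white sphere moved from about (10.9, 5.6) to (10.4, 4.4), a distance of √(0.5² + 1.2²) ≈ 1.3.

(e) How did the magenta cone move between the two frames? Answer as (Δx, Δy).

(1.3, -1.3)

The magenta cone started near (10.4, 6.8) and ended near (11.7, 5.5).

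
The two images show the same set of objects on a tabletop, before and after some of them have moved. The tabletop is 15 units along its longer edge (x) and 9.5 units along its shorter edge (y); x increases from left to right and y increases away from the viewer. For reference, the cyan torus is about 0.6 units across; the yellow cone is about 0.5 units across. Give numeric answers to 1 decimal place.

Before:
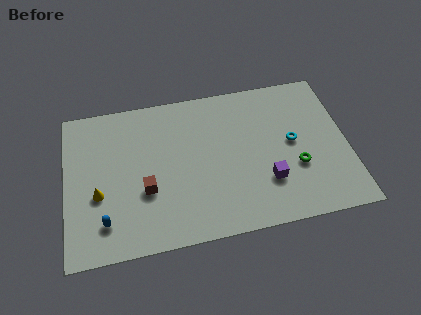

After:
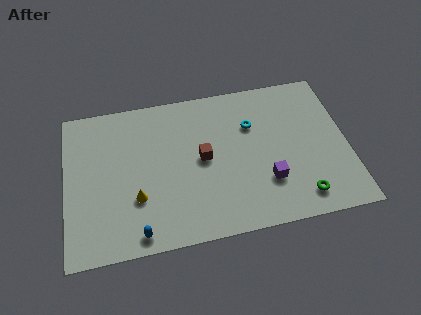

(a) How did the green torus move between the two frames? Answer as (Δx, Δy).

(0.1, -1.9)

The green torus was at about (12.2, 3.4) and moved to about (12.3, 1.5).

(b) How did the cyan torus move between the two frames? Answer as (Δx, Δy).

(-2.1, 1.5)

From the two frames, the cyan torus sits at roughly (12.1, 5.0) before and (10.0, 6.5) after.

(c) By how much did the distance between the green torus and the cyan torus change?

+3.9

The distance was about 1.6 in the first image and 5.5 in the second, so they moved 3.9 units further apart.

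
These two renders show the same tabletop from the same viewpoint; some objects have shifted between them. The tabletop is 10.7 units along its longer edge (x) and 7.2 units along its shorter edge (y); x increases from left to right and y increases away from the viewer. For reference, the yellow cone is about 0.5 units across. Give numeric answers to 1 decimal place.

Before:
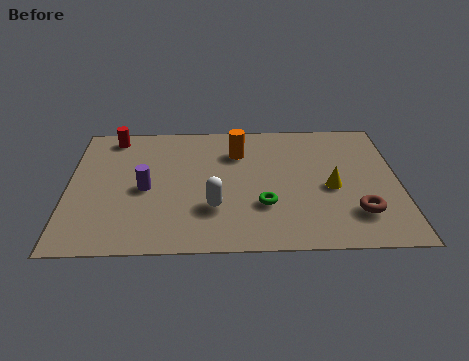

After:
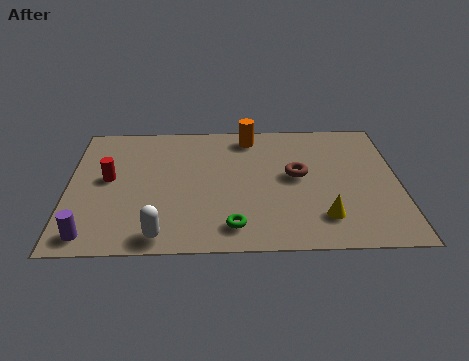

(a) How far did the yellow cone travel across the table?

1.6

From (8.5, 3.2) to (8.2, 1.6), the yellow cone covered √(0.3² + 1.6²) ≈ 1.6 units.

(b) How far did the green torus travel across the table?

1.5

The green torus moved from about (6.3, 2.3) to (5.3, 1.2), a distance of √(1.0² + 1.1²) ≈ 1.5.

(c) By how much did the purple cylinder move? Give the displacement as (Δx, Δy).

(-1.7, -2.4)

From the two frames, the purple cylinder sits at roughly (2.5, 3.3) before and (0.8, 0.9) after.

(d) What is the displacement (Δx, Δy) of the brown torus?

(-1.9, 2.1)

From the two frames, the brown torus sits at roughly (9.3, 1.8) before and (7.4, 3.9) after.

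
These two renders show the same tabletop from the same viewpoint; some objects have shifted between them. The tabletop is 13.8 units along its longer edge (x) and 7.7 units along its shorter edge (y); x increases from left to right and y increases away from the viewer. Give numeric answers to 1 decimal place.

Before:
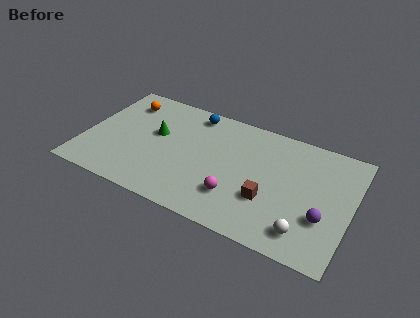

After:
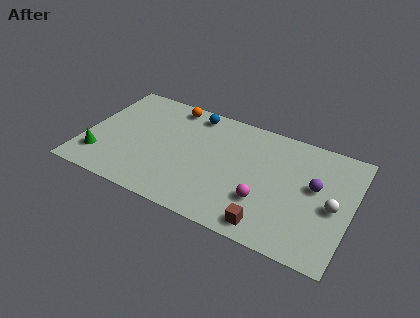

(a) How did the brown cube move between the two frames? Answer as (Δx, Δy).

(0.2, -1.6)

The brown cube was at about (9.7, 2.6) and moved to about (9.9, 1.0).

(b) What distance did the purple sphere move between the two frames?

1.9

From (12.5, 2.6) to (11.9, 4.4), the purple sphere covered √(0.6² + 1.8²) ≈ 1.9 units.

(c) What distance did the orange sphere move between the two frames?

2.5

From (1.7, 6.1) to (4.1, 6.8), the orange sphere covered √(2.4² + 0.7²) ≈ 2.5 units.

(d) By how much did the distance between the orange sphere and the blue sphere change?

-2.4

The distance was about 3.6 in the first image and 1.2 in the second, so they moved 2.4 units closer together.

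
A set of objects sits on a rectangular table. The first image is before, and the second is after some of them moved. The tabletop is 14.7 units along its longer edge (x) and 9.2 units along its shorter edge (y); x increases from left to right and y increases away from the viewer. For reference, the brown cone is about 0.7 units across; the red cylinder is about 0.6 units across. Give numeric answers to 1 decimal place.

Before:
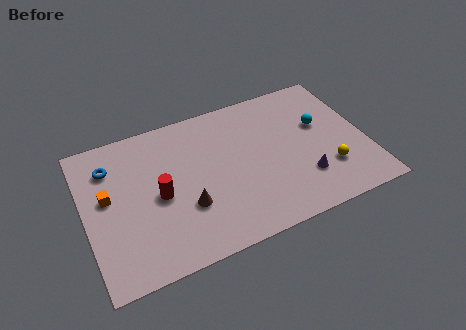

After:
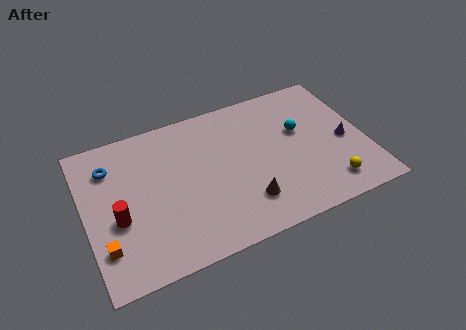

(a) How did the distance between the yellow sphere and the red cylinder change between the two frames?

+2.1

Before: roughly 8.9 units apart; after: 11.0. That's 2.1 units further apart.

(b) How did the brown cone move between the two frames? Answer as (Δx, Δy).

(3.0, -0.9)

The brown cone was at about (5.1, 3.1) and moved to about (8.1, 2.2).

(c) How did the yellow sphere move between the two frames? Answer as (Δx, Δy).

(-0.1, -1.0)

The yellow sphere started near (12.5, 2.6) and ended near (12.4, 1.6).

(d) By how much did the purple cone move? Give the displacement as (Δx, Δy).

(2.4, 1.6)

The purple cone was at about (11.2, 2.5) and moved to about (13.6, 4.1).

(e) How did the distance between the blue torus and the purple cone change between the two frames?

+1.7

They were about 10.7 units apart before and 12.4 after — 1.7 units further apart.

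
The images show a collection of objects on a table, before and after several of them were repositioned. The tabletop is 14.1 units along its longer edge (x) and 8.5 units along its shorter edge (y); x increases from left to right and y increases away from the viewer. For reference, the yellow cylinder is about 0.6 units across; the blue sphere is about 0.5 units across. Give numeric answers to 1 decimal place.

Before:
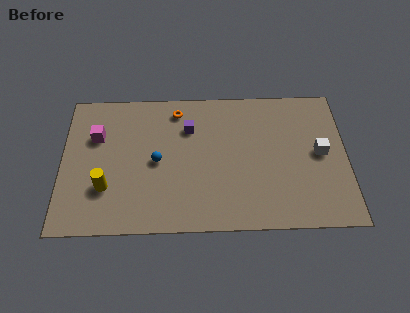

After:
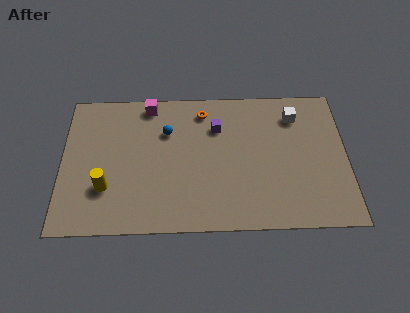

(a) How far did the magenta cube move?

3.2

The magenta cube was near (1.7, 5.7) before and (4.3, 7.6) after, so it travelled √(2.6² + 1.9²) ≈ 3.2 units.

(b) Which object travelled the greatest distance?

the magenta cube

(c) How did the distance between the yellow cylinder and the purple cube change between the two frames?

+1.1

Before: roughly 5.4 units apart; after: 6.5. That's 1.1 units further apart.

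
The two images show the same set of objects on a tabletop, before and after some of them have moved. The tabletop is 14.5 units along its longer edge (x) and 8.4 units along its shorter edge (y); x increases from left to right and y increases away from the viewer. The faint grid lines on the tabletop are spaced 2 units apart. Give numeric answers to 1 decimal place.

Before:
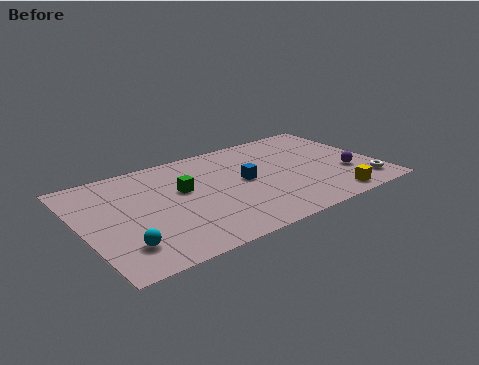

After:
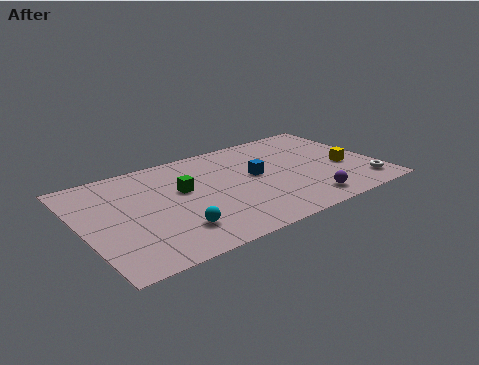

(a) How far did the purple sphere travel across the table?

2.8

The purple sphere was near (12.9, 2.8) before and (10.5, 1.3) after, so it travelled √(2.4² + 1.5²) ≈ 2.8 units.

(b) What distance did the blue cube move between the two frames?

0.6

The blue cube moved from about (8.0, 4.4) to (8.6, 4.6), a distance of √(0.6² + 0.2²) ≈ 0.6.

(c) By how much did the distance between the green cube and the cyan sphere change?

-1.5

They were about 4.6 units apart before and 3.1 after — 1.5 units closer together.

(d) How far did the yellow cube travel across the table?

2.7

The yellow cube was near (11.7, 1.0) before and (12.9, 3.4) after, so it travelled √(1.2² + 2.4²) ≈ 2.7 units.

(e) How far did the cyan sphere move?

2.5

The cyan sphere was near (1.6, 1.9) before and (4.1, 2.0) after, so it travelled √(2.5² + 0.1²) ≈ 2.5 units.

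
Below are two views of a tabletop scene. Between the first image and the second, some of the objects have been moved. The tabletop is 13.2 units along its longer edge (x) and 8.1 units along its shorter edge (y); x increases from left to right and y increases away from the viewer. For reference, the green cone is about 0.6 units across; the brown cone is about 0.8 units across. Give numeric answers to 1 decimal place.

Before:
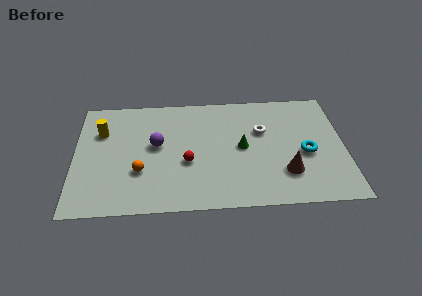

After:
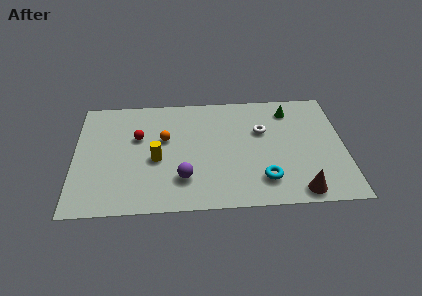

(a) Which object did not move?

the white torus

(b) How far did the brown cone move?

1.4

The brown cone was near (10.3, 2.2) before and (10.9, 0.9) after, so it travelled √(0.6² + 1.3²) ≈ 1.4 units.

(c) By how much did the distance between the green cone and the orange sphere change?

+1.2

The distance was about 5.2 in the first image and 6.4 in the second, so they moved 1.2 units further apart.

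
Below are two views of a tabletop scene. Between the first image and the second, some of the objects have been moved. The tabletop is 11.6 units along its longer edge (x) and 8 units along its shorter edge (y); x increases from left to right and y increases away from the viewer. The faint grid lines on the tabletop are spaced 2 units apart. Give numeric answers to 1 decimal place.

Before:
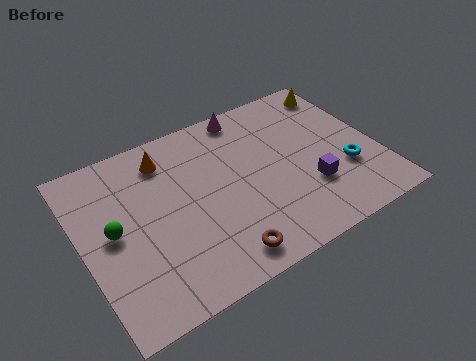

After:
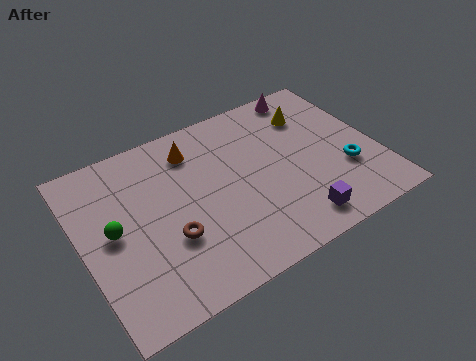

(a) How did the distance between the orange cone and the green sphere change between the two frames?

+0.8

Before: roughly 3.4 units apart; after: 4.2. That's 0.8 units further apart.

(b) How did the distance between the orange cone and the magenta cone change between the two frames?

+1.4

The distance was about 3.5 in the first image and 4.9 in the second, so they moved 1.4 units further apart.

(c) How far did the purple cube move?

1.5

The purple cube moved from about (8.7, 2.5) to (7.9, 1.2), a distance of √(0.8² + 1.3²) ≈ 1.5.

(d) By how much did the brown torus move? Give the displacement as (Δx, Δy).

(-1.7, 1.7)

The brown torus was at about (4.9, 1.1) and moved to about (3.2, 2.8).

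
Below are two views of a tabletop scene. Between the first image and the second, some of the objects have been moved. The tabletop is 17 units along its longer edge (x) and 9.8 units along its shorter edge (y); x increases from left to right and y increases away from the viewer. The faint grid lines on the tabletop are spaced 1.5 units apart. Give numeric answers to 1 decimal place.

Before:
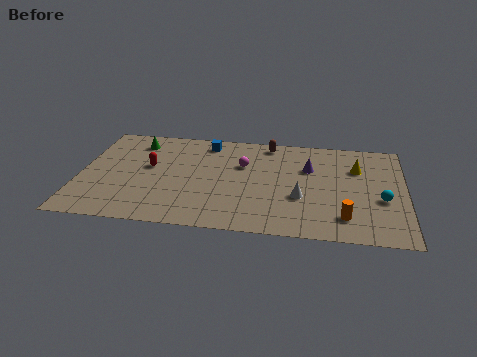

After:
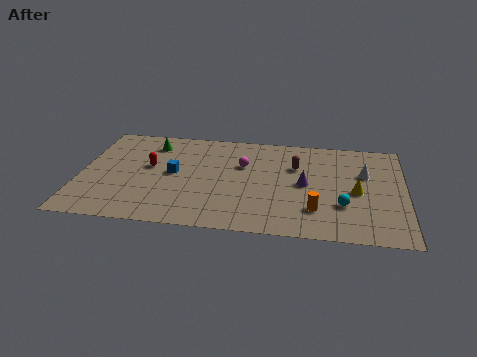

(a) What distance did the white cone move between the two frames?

4.3

The white cone moved from about (11.6, 3.6) to (14.9, 6.3), a distance of √(3.3² + 2.7²) ≈ 4.3.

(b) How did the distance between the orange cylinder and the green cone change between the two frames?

-2.3

They were about 12.6 units apart before and 10.3 after — 2.3 units closer together.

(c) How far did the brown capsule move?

2.6

From (9.8, 8.7) to (11.3, 6.6), the brown capsule covered √(1.5² + 2.1²) ≈ 2.6 units.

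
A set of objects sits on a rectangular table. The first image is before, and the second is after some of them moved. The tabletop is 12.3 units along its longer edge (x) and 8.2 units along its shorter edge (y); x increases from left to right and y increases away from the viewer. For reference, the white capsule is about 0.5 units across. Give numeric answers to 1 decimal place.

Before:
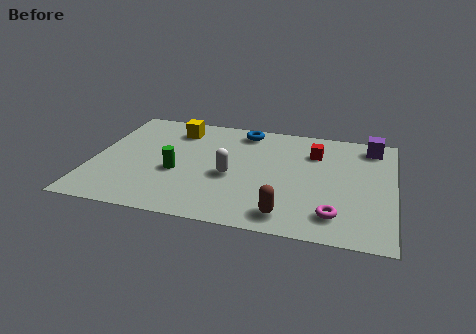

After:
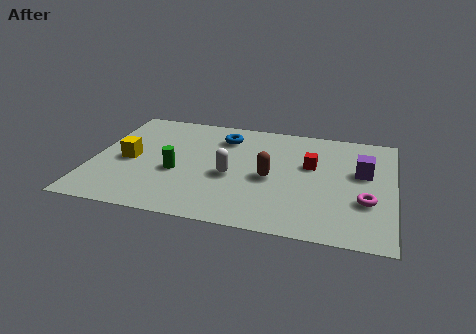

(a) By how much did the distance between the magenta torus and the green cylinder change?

+1.0

Before: roughly 6.7 units apart; after: 7.7. That's 1.0 units further apart.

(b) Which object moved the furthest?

the yellow cube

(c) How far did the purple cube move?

2.1

The purple cube was near (11.3, 7.0) before and (11.0, 4.9) after, so it travelled √(0.3² + 2.1²) ≈ 2.1 units.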